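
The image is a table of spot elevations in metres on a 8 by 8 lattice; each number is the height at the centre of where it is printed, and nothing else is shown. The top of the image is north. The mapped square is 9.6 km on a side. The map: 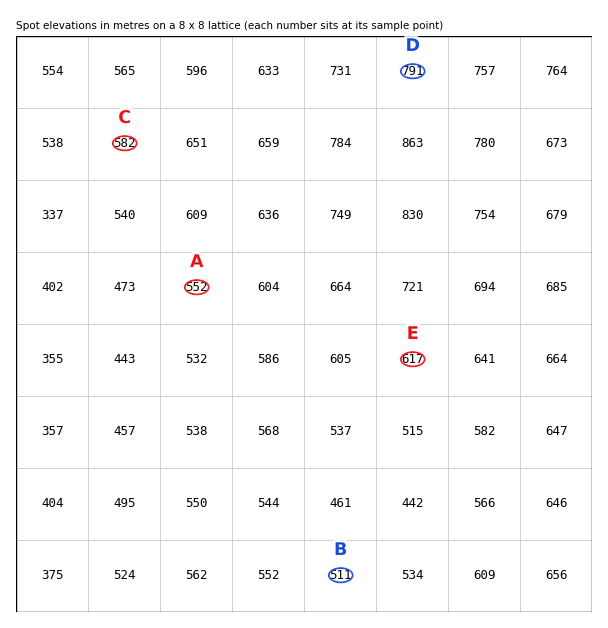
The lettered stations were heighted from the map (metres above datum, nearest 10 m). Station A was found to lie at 550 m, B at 510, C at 580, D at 790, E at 620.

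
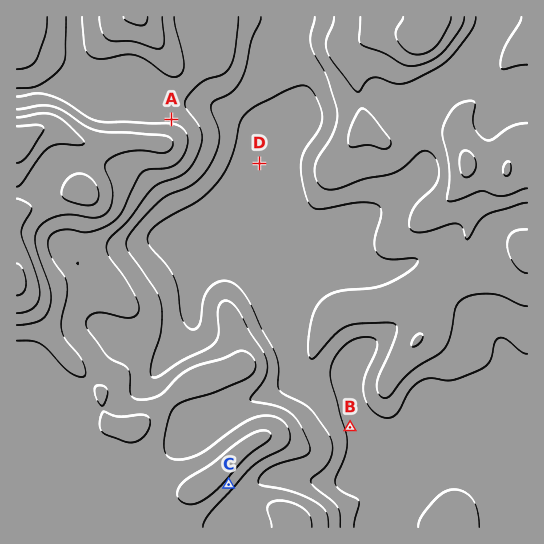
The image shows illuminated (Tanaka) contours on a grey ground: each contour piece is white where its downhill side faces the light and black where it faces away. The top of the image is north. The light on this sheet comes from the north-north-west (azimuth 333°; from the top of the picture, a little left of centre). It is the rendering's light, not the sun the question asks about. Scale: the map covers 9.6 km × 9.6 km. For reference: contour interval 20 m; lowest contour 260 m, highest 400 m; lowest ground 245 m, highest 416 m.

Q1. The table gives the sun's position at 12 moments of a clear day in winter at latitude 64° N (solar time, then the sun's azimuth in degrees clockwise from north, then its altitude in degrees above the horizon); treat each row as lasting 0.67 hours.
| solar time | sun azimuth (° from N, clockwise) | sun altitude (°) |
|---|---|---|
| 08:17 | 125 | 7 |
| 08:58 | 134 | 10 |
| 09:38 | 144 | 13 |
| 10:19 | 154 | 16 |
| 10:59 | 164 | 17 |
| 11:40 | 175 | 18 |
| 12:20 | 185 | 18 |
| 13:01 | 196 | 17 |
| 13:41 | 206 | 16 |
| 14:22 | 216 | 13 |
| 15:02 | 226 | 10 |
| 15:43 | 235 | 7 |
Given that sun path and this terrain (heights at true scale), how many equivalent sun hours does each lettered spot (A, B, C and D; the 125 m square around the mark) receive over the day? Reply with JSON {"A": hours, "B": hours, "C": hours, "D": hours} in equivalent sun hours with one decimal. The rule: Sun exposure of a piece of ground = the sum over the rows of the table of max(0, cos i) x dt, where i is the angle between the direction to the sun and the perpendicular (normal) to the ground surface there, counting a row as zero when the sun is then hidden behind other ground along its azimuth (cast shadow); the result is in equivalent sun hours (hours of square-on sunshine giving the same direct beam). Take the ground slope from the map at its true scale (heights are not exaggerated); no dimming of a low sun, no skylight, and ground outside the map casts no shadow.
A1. {"A": 1.4, "B": 1.8, "C": 2.3, "D": 1.9}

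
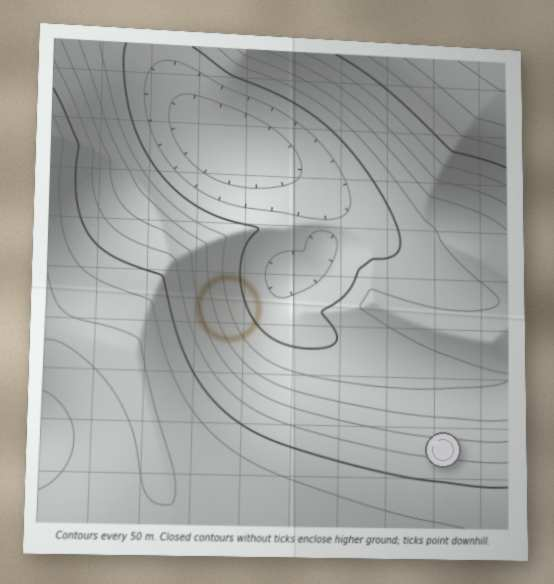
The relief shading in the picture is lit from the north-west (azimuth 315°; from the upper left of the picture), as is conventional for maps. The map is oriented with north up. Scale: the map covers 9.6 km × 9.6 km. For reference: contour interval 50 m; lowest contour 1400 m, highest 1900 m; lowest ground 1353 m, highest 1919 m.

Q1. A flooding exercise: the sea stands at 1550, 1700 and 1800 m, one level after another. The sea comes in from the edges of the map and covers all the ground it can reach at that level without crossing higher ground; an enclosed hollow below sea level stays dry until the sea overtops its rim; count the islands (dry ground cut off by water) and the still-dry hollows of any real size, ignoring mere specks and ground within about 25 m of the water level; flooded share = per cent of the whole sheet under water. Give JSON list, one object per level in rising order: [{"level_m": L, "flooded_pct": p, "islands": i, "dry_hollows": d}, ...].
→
[{"level_m": 1550, "flooded_pct": 33, "islands": 0, "dry_hollows": 0}, {"level_m": 1700, "flooded_pct": 60, "islands": 0, "dry_hollows": 0}, {"level_m": 1800, "flooded_pct": 78, "islands": 0, "dry_hollows": 0}]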